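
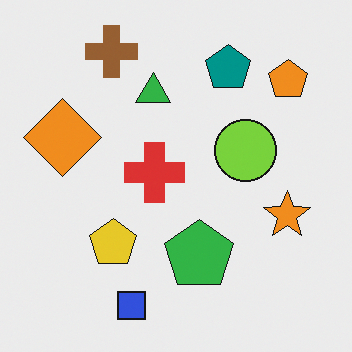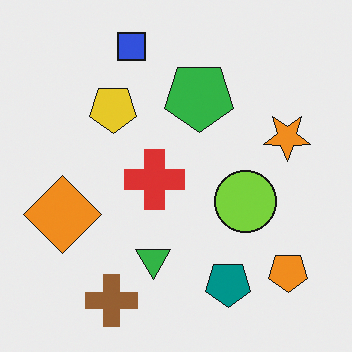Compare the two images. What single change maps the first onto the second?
The transformation is: flipped vertically (top ↔ bottom).

The blue square is in the bottom of the first image and the top of the second — shapes on opposite sides of the horizontal midline have swapped in a mirror flip.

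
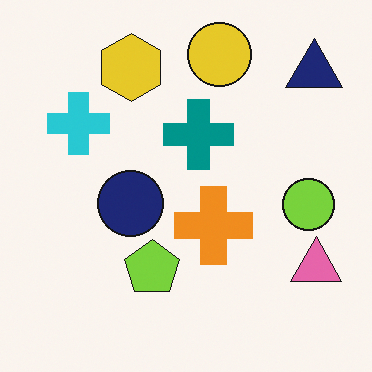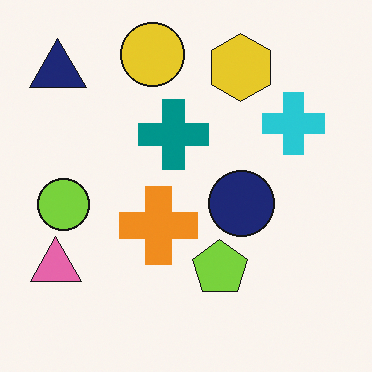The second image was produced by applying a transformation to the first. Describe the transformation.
Flipped horizontally (left ↔ right).

The pink triangle is in the bottom-right of the first image and the bottom-left of the second — shapes on opposite sides of the vertical midline have swapped in a mirror flip.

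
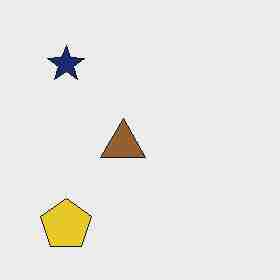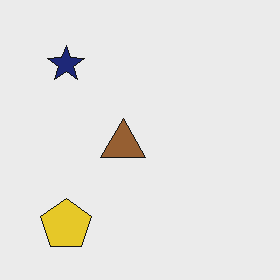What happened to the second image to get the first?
The image was heavily JPEG-compressed with obvious blocking artifacts.

Blocky 8×8 compression artifacts appear around shape edges and the flat background shows ringing — characteristic JPEG degradation.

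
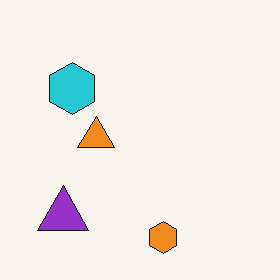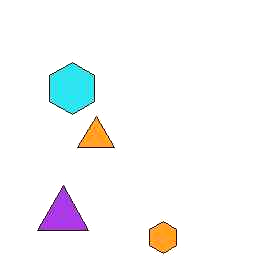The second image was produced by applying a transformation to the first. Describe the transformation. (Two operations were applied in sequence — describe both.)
The second image is the first given moderate JPEG compression, then slightly brightened.

Blocky 8×8 compression artifacts appear around shape edges and the flat background shows ringing — characteristic JPEG degradation. Every pixel — background and shapes alike — is uniformly brightened.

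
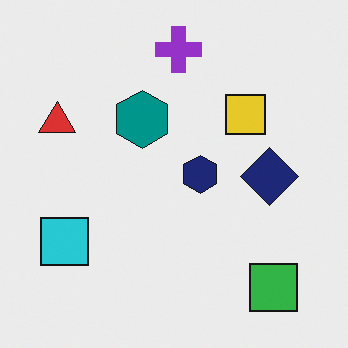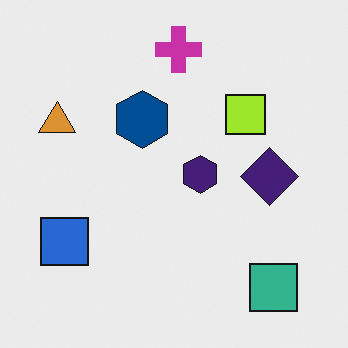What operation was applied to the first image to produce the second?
The second image is the first hue-shifted slightly.

Every shape's color has rotated by the same amount around the hue wheel — a uniform hue shift.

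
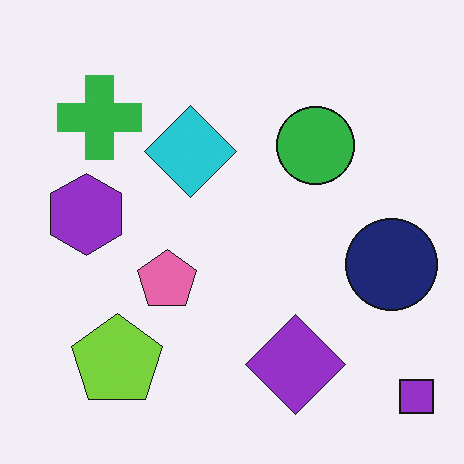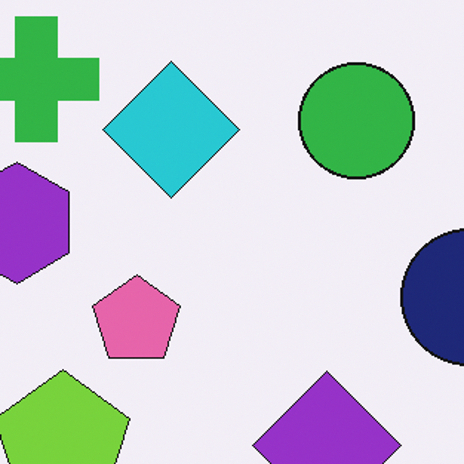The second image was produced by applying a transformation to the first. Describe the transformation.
The transformation is: cropped slightly and scaled back up.

The visible shapes are larger and the field of view is narrower; shapes near the original edges may be partly or wholly outside the frame — a crop-and-rescale.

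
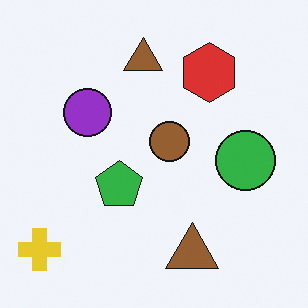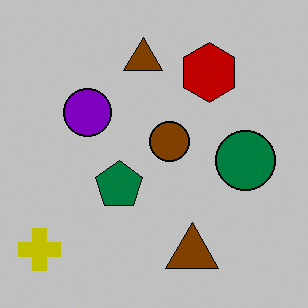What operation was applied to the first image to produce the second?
The transformation is: heavily posterized to just a handful of flat colors.

Each flat color has snapped to a coarser quantized level — most visibly, the near-white background has dropped to a flat grey.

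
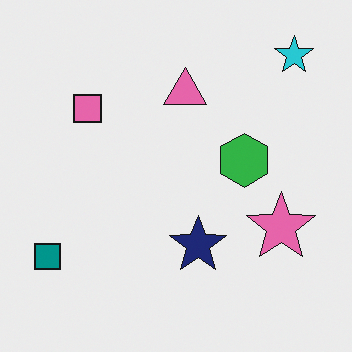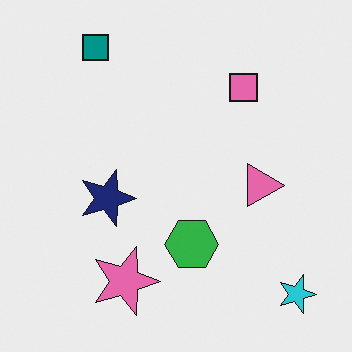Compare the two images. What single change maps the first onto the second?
The second image is the first rotated 90° clockwise.

The cyan star sits in the top-right of the first image and the bottom-right of the second — consistent with a whole-image 90° clockwise rotation.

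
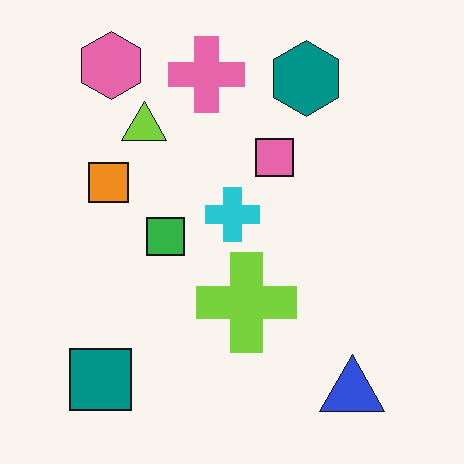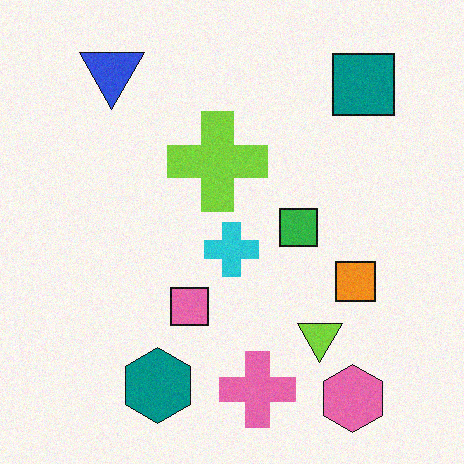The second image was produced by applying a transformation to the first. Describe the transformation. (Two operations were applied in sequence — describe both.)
It was rotated 180°, then degraded with light additive noise.

The pink hexagon sits in the top-left of the first image and the bottom-right of the second — consistent with a whole-image 180° rotation. Random speckle covers the whole image, including the flat background.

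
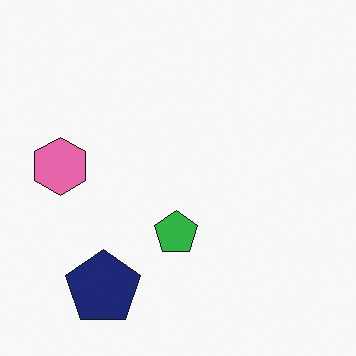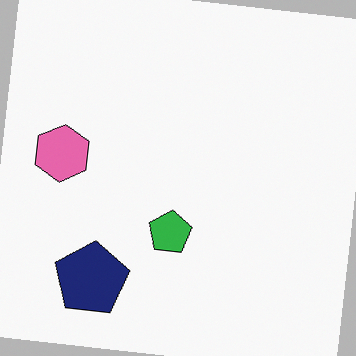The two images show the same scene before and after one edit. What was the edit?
It was rotated clockwise by a small amount.

Every shape is tilted by the same angle and the image corners show triangular fill wedges — a whole-image rotation by a non-right angle.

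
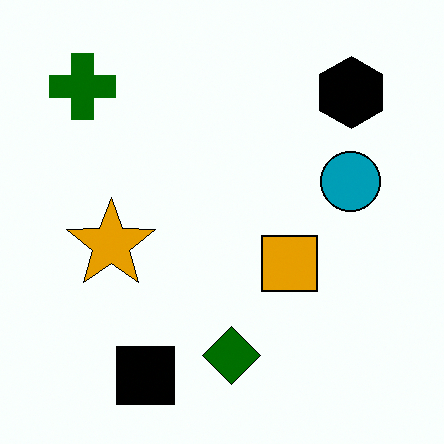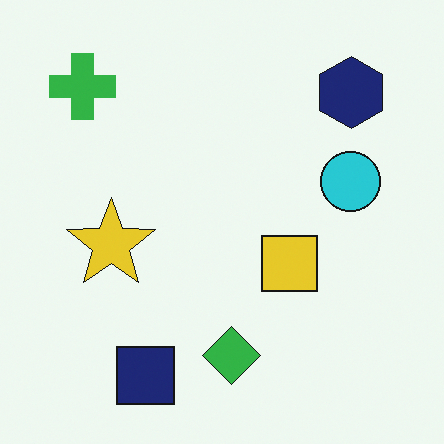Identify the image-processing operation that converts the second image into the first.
It was given much higher contrast.

Tones are pushed away from mid-grey across the whole image — a global contrast change.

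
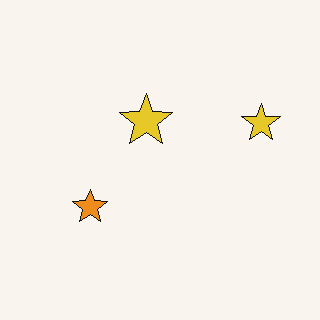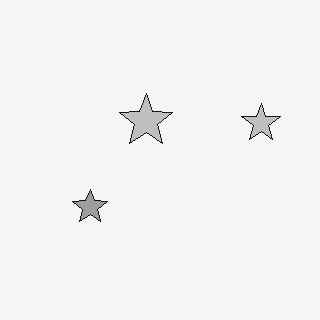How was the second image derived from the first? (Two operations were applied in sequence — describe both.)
Converted to grayscale, then JPEG-compressed with visible artifacts.

All color is removed — every shape is now a shade of grey. Blocky 8×8 compression artifacts appear around shape edges and the flat background shows ringing — characteristic JPEG degradation.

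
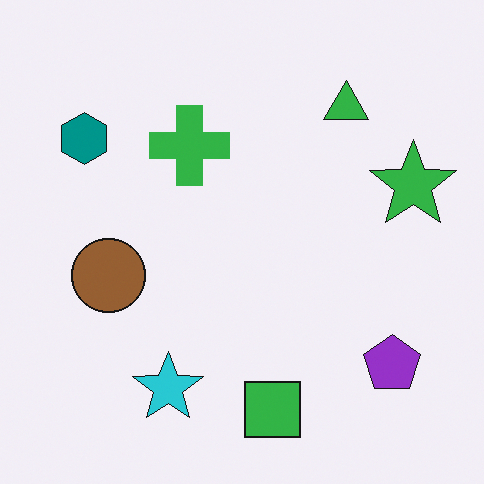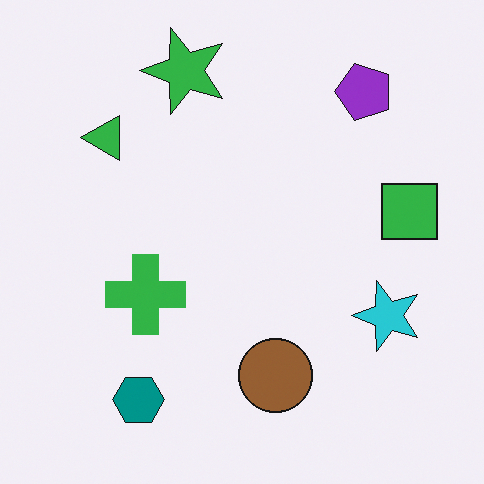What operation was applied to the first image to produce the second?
It was rotated 90° counter-clockwise.

The purple pentagon sits in the bottom-right of the first image and the top-right of the second — consistent with a whole-image 90° counter-clockwise rotation.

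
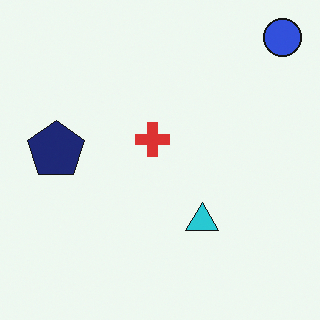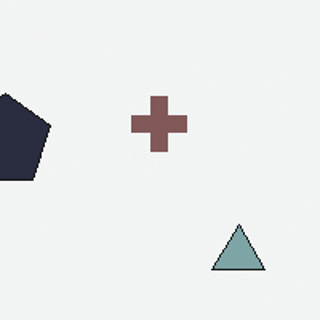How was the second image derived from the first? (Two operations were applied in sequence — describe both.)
This is the original image cropped slightly and scaled back up, then heavily desaturated.

The visible shapes are larger and the field of view is narrower; shapes near the original edges may be partly or wholly outside the frame — a crop-and-rescale. All colors are more muted and greyish — a global saturation change.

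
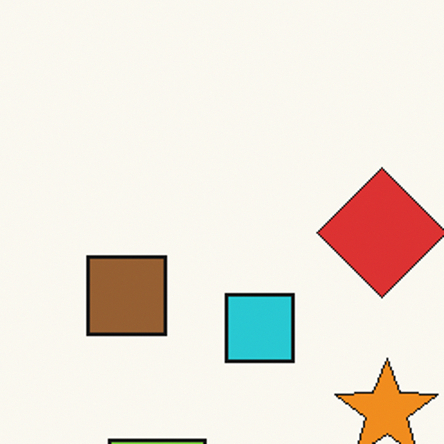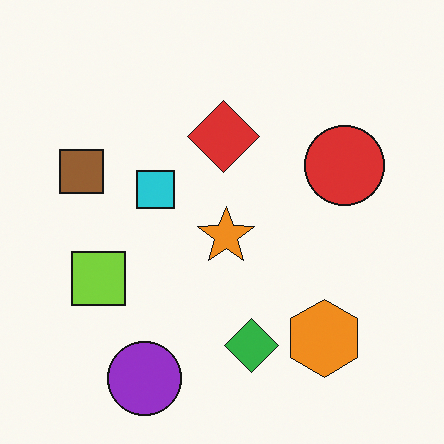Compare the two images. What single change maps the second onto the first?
The transformation is: cropped tightly and scaled back up.

The visible shapes are larger and the field of view is narrower; shapes near the original edges may be partly or wholly outside the frame — a crop-and-rescale.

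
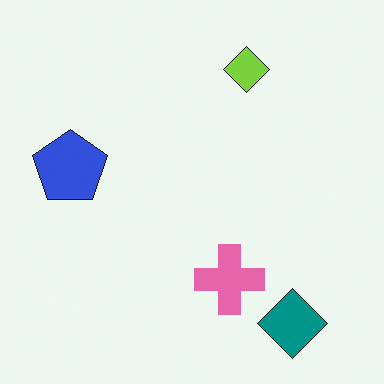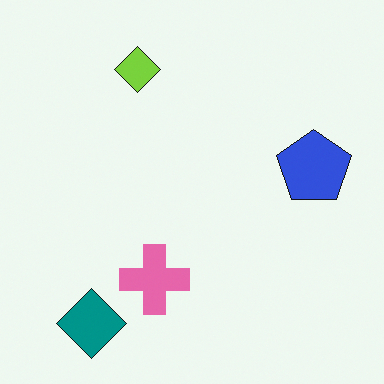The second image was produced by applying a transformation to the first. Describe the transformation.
This is the original image flipped horizontally (left ↔ right).

The blue pentagon is in the left of the first image and the right of the second — shapes on opposite sides of the vertical midline have swapped in a mirror flip.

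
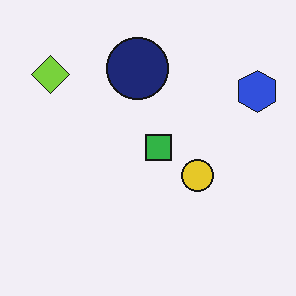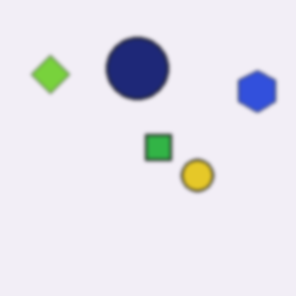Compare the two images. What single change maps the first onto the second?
The transformation is: given a subtle gaussian blur.

Shape edges and outlines are uniformly softened across the whole image.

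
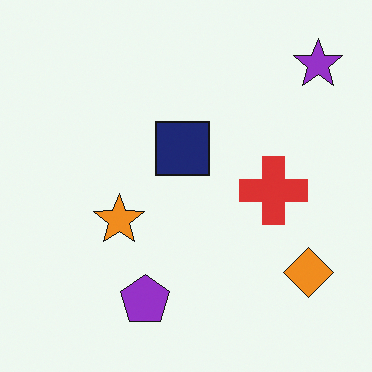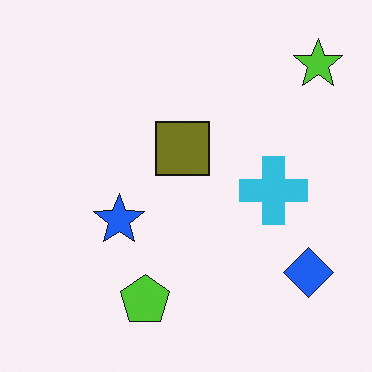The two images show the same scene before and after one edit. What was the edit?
Hue-shifted by a large amount.

Every shape's color has rotated by the same amount around the hue wheel — a uniform hue shift.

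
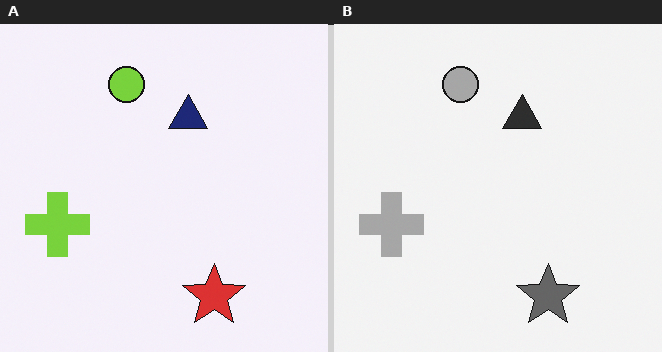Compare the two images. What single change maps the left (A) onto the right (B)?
It was converted to grayscale.

All color is removed — every shape is now a shade of grey.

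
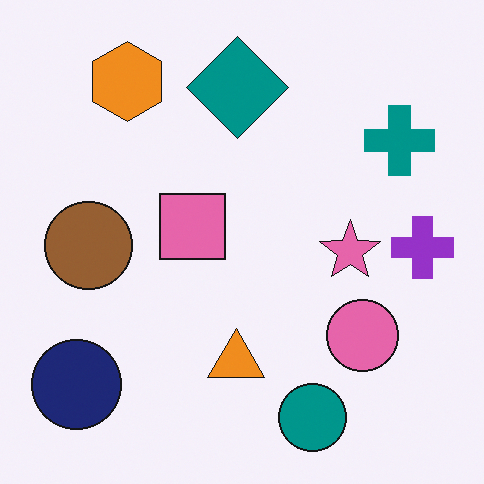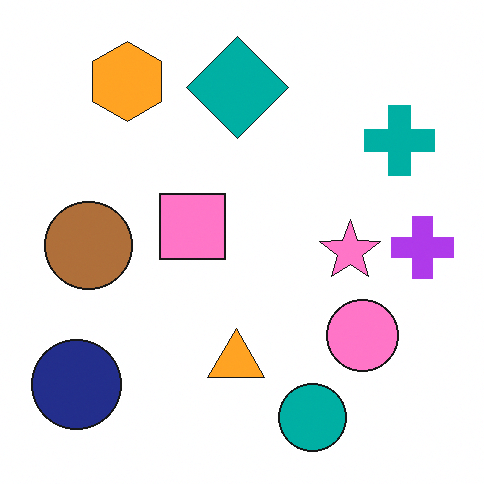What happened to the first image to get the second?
The image was slightly brightened.

Every pixel — background and shapes alike — is uniformly brightened.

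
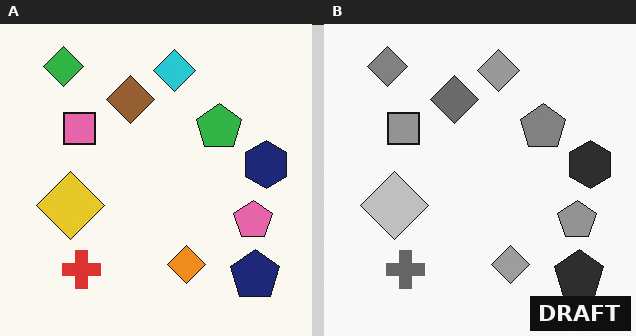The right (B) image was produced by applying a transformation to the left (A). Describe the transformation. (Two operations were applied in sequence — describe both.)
Converted to grayscale, then watermarked with the text "DRAFT" in the lower-right corner.

All color is removed — every shape is now a shade of grey. A dark label reading "DRAFT" appears in the lower-right corner.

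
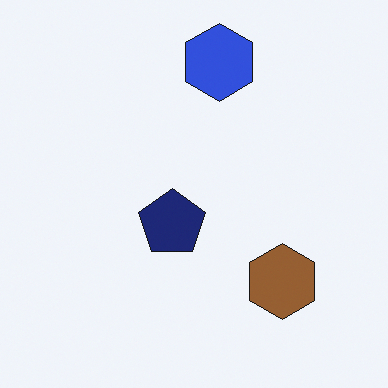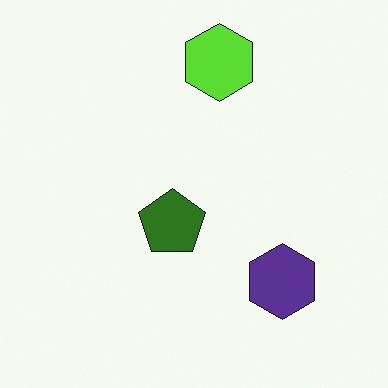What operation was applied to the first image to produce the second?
The transformation is: hue-shifted through roughly half the color wheel.

Every shape's color has rotated by the same amount around the hue wheel — a uniform hue shift.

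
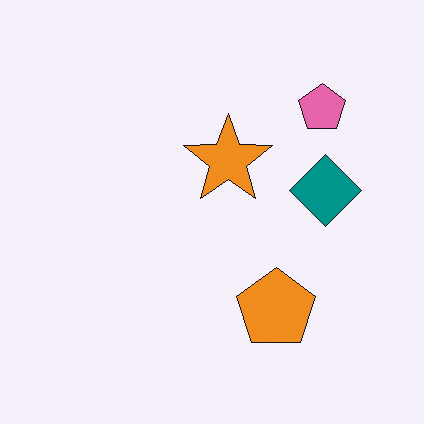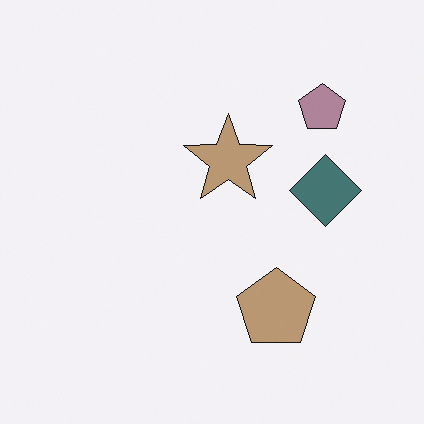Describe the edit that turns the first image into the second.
Made much more muted (saturation change).

All colors are more muted and greyish — a global saturation change.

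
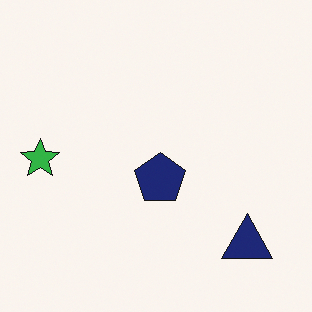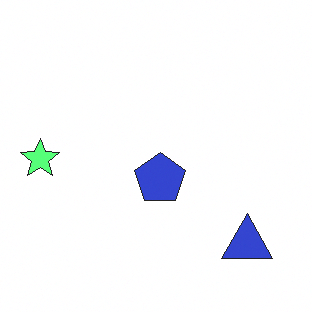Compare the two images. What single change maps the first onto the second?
The second image is the first substantially brightened.

Every pixel — background and shapes alike — is uniformly brightened.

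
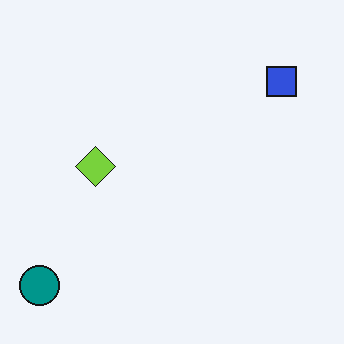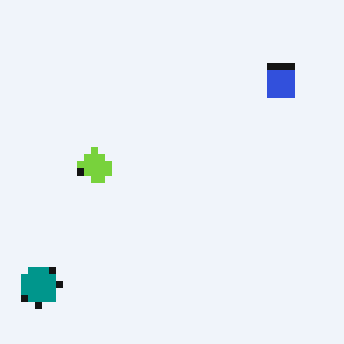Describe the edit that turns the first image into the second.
It was moderately pixelated.

Shapes are reduced to large square blocks; fine edges and outlines are lost — a downscale-then-upscale (mosaic) effect.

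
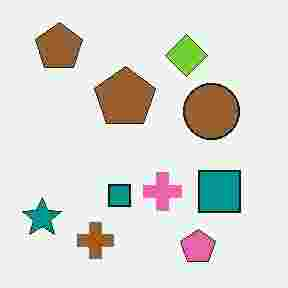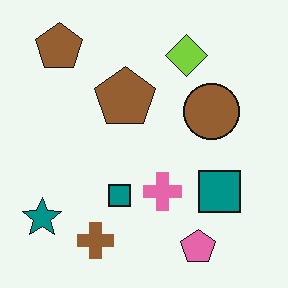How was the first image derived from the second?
The image was degraded with heavy JPEG compression.

Blocky 8×8 compression artifacts appear around shape edges and the flat background shows ringing — characteristic JPEG degradation.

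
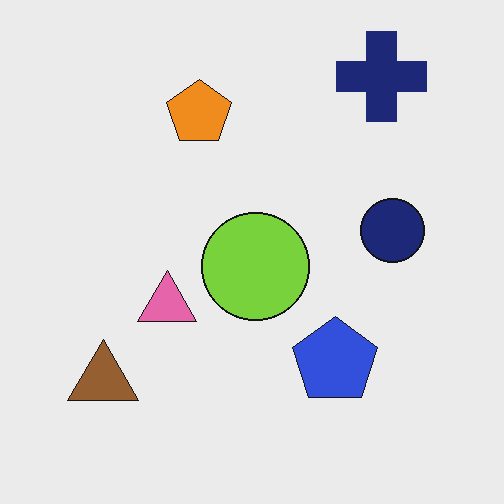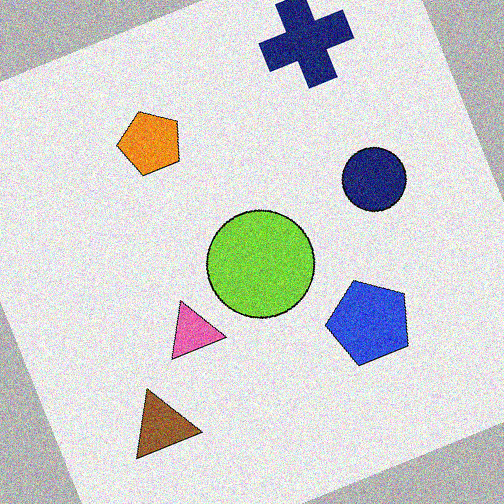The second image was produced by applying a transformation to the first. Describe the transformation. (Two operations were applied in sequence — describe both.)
The image was rotated counter-clockwise by a clearly visible amount, then degraded with visible gaussian noise.

Every shape is tilted by the same angle and the image corners show triangular fill wedges — a whole-image rotation by a non-right angle. Random speckle covers the whole image, including the flat background.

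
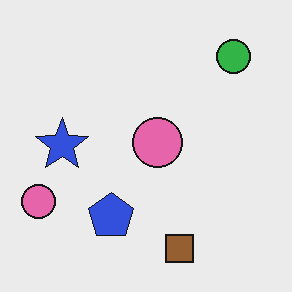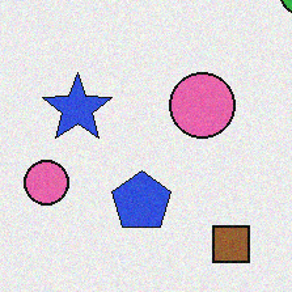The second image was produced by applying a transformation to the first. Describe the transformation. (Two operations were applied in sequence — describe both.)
This is the original image degraded with a light layer of grain, then cropped to a modestly smaller region and rescaled.

Random speckle covers the whole image, including the flat background. The visible shapes are larger and the field of view is narrower; shapes near the original edges may be partly or wholly outside the frame — a crop-and-rescale.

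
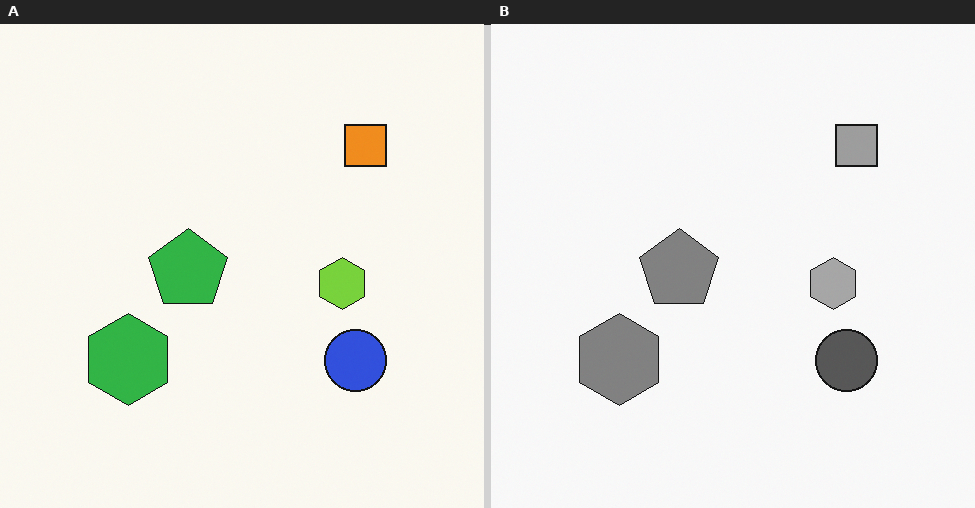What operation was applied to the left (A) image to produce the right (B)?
This is the original image converted to grayscale.

All color is removed — every shape is now a shade of grey.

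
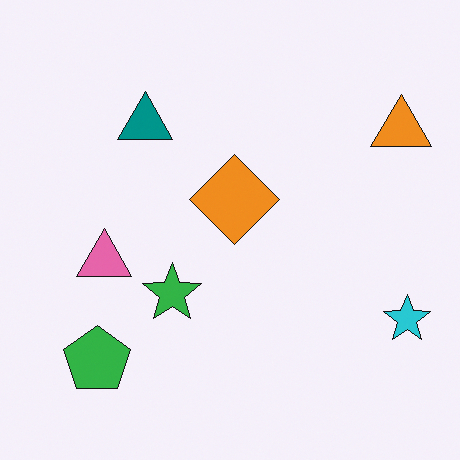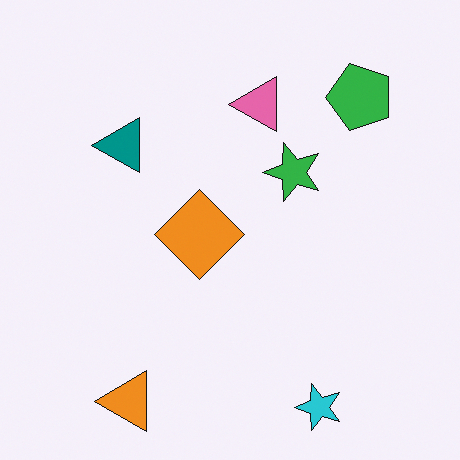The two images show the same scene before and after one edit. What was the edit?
It was transposed (reflected across the top-left ↔ bottom-right diagonal).

Shapes have swapped their row and column positions — what was in the top-right is now in the bottom-left — a diagonal reflection.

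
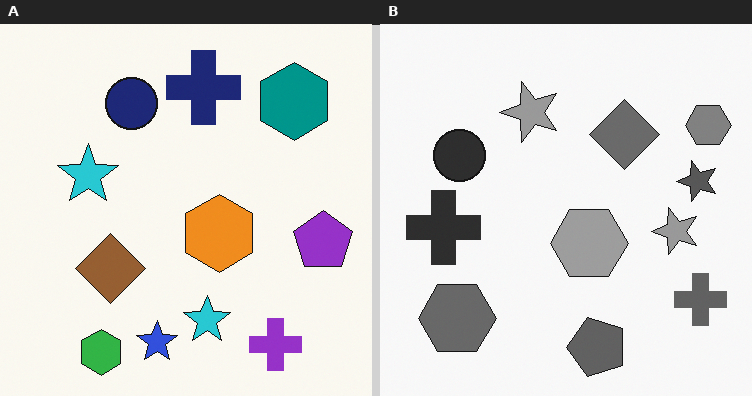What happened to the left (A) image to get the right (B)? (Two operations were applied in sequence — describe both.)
Transposed (reflected across the top-left ↔ bottom-right diagonal), then converted to grayscale.

Shapes have swapped their row and column positions — what was in the top-right is now in the bottom-left — a diagonal reflection. All color is removed — every shape is now a shade of grey.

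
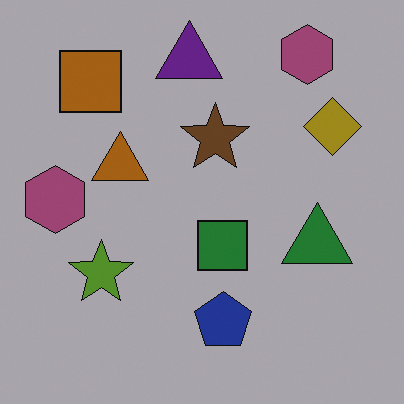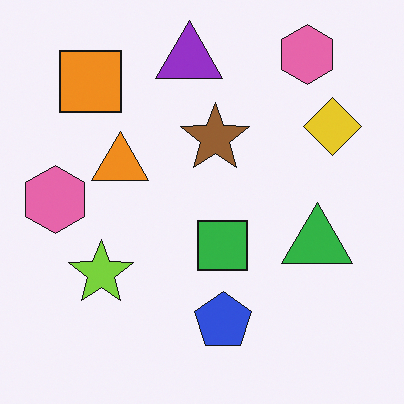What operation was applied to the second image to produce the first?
Substantially darkened.

Every pixel — background and shapes alike — is uniformly darkened.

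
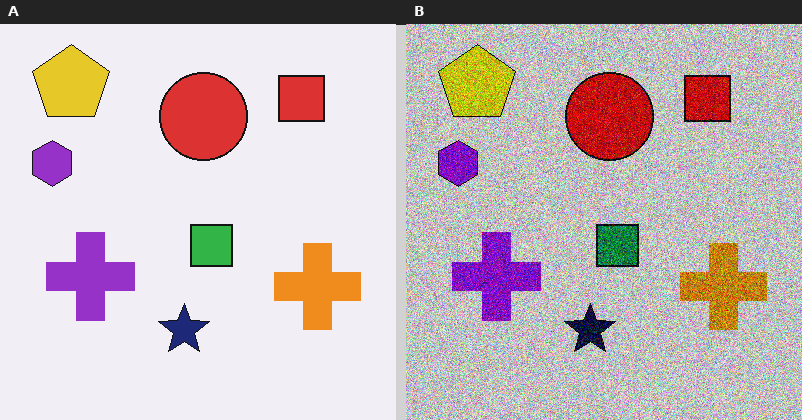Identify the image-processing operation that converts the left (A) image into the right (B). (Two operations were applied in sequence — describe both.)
The image was aggressively posterized, then degraded with strong gaussian noise.

Each flat color has snapped to a coarser quantized level — most visibly, the near-white background has dropped to a flat grey. Random speckle covers the whole image, including the flat background.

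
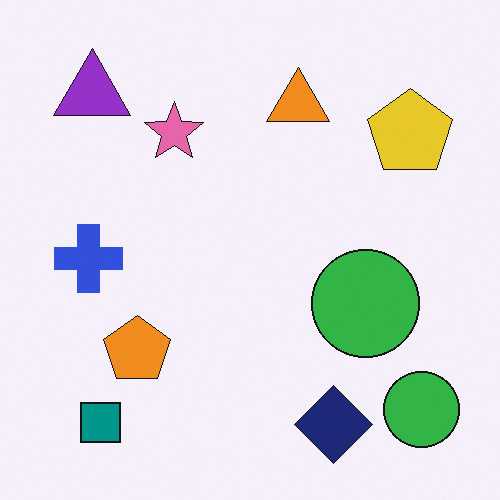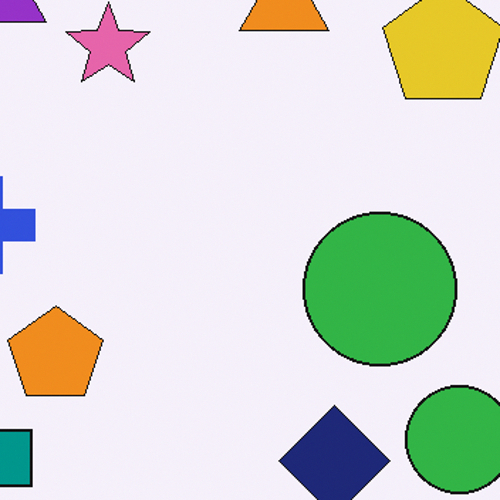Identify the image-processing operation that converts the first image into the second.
The transformation is: cropped to a modestly smaller region and rescaled.

The visible shapes are larger and the field of view is narrower; shapes near the original edges may be partly or wholly outside the frame — a crop-and-rescale.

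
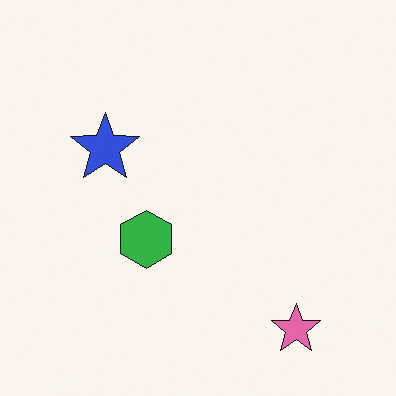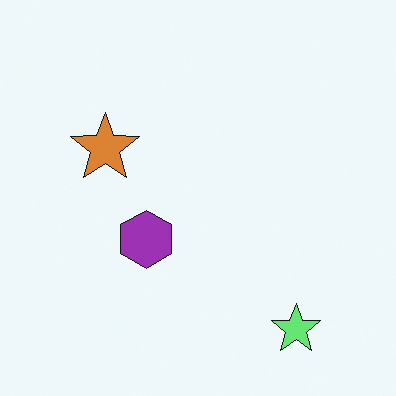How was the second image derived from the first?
The second image is the first hue-shifted through roughly half the color wheel.

Every shape's color has rotated by the same amount around the hue wheel — a uniform hue shift.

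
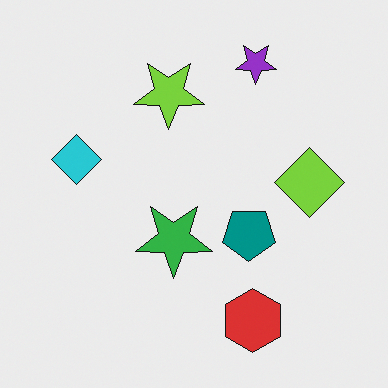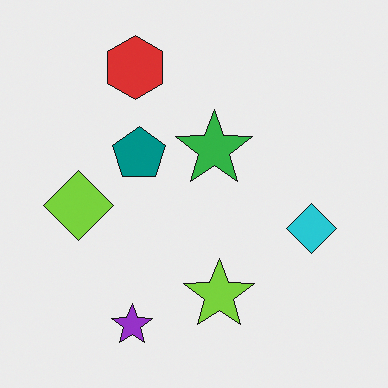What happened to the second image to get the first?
This is the original image rotated 180°.

The purple star sits in the bottom of the second image and the top of the first — consistent with a whole-image 180° rotation.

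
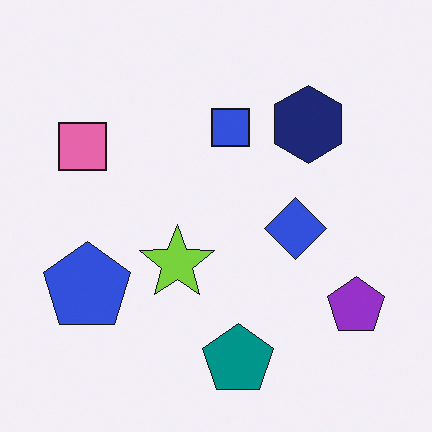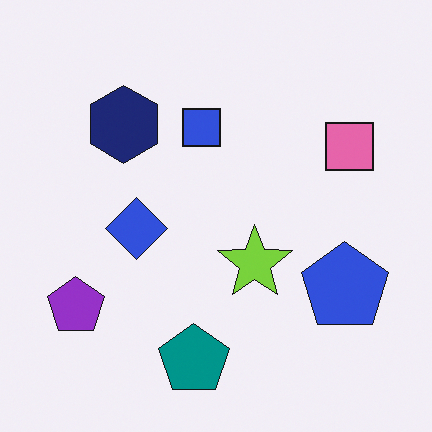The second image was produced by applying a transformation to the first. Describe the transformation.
The image was flipped horizontally (left ↔ right).

The purple pentagon is in the bottom-right of the first image and the bottom-left of the second — shapes on opposite sides of the vertical midline have swapped in a mirror flip.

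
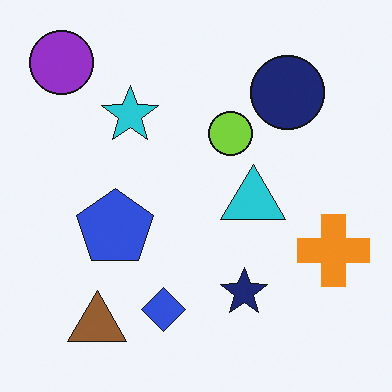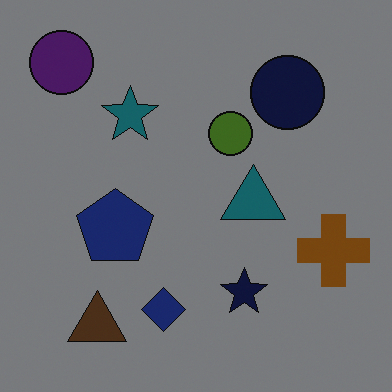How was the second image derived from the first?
This is the original image darkened a lot.

Every pixel — background and shapes alike — is uniformly darkened.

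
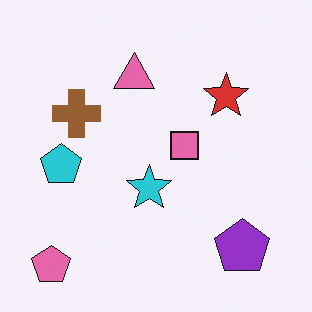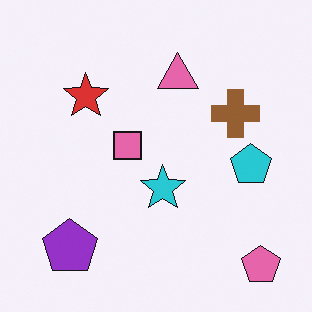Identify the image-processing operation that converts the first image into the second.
The image was flipped horizontally (left ↔ right).

The pink pentagon is in the bottom-left of the first image and the bottom-right of the second — shapes on opposite sides of the vertical midline have swapped in a mirror flip.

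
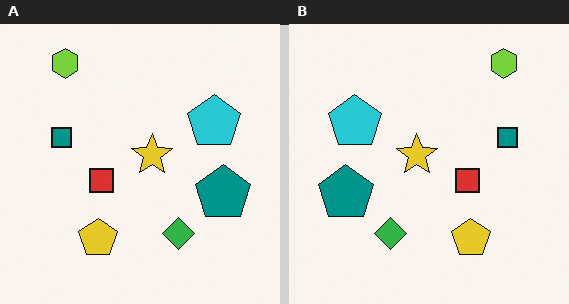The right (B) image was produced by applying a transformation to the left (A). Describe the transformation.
It was flipped horizontally (left ↔ right).

The teal pentagon is in the right of the left (A) image and the left of the right (B) — shapes on opposite sides of the vertical midline have swapped in a mirror flip.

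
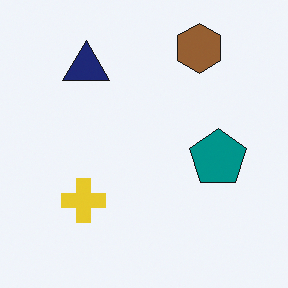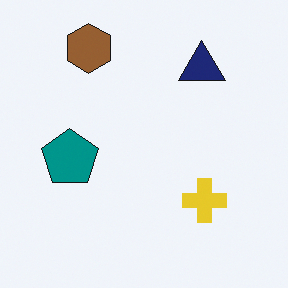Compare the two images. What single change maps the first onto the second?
The image was flipped horizontally (left ↔ right).

The teal pentagon is in the right of the first image and the left of the second — shapes on opposite sides of the vertical midline have swapped in a mirror flip.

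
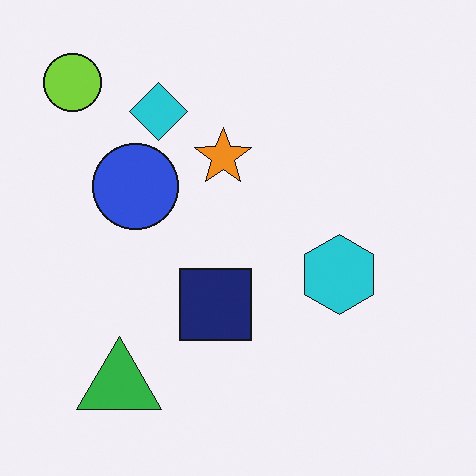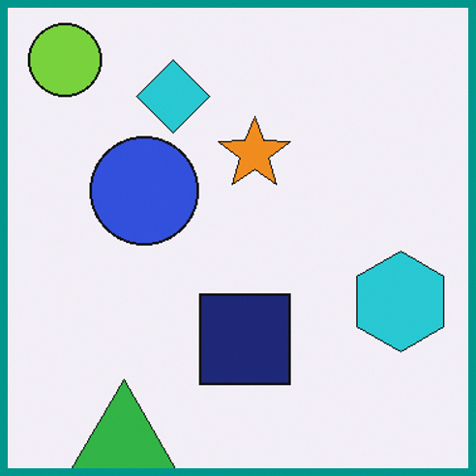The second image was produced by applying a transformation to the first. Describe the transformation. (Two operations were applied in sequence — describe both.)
It was cropped slightly and scaled back up, then framed with a teal border.

The visible shapes are larger and the field of view is narrower; shapes near the original edges may be partly or wholly outside the frame — a crop-and-rescale. A solid teal frame runs around the edge of the second image, with the content slightly shrunk inside it.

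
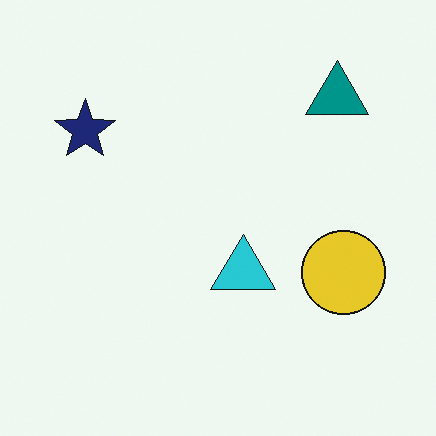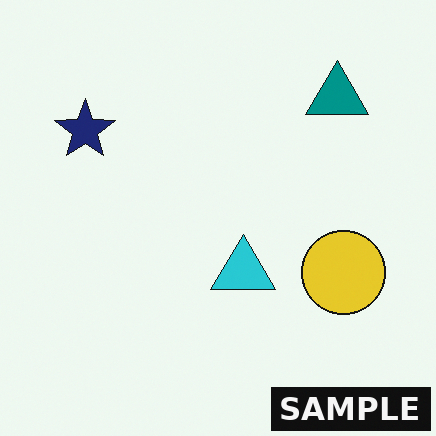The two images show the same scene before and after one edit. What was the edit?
This is the original image watermarked with the text "SAMPLE" in the lower-right corner.

A dark label reading "SAMPLE" appears in the lower-right corner.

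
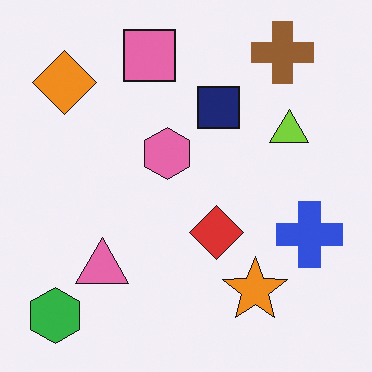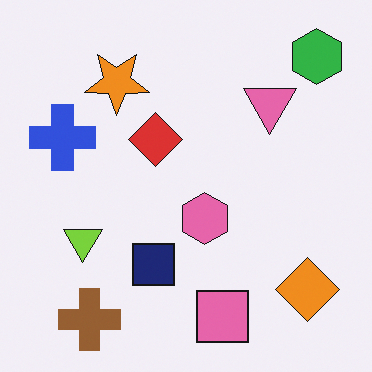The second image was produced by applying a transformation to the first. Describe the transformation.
Rotated 180°.

The green hexagon sits in the bottom-left of the first image and the top-right of the second — consistent with a whole-image 180° rotation.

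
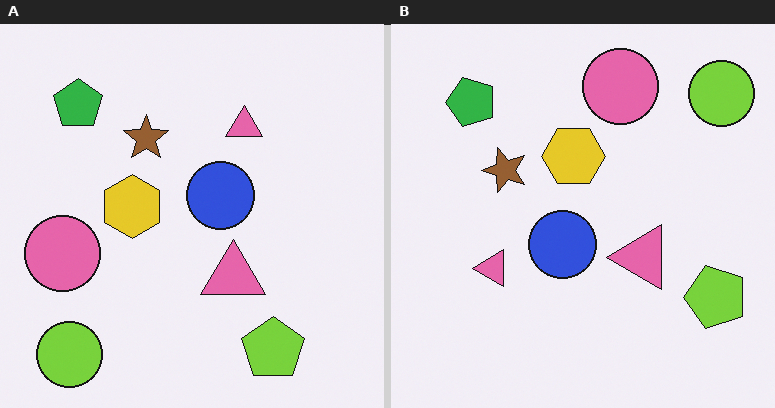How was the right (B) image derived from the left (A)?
It was transposed (reflected across the top-left ↔ bottom-right diagonal).

Shapes have swapped their row and column positions — what was in the top-right is now in the bottom-left — a diagonal reflection.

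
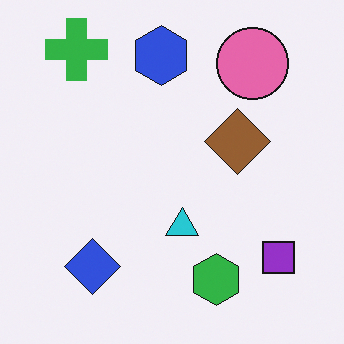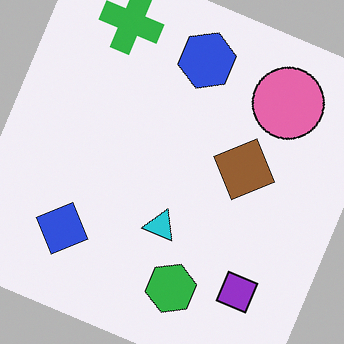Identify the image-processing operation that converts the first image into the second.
The transformation is: rotated clockwise by a moderate amount.

Every shape is tilted by the same angle and the image corners show triangular fill wedges — a whole-image rotation by a non-right angle.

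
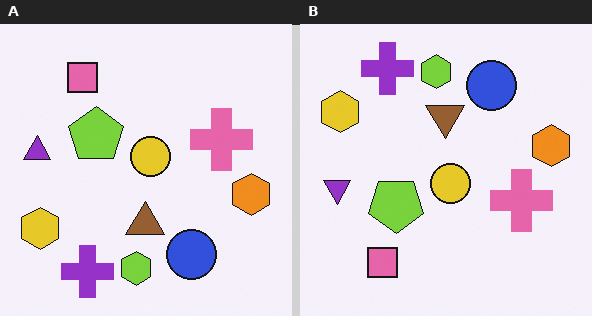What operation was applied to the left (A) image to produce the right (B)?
This is the original image flipped vertically (top ↔ bottom).

The purple cross is in the bottom-left of the left (A) image and the top-left of the right (B) — shapes on opposite sides of the horizontal midline have swapped in a mirror flip.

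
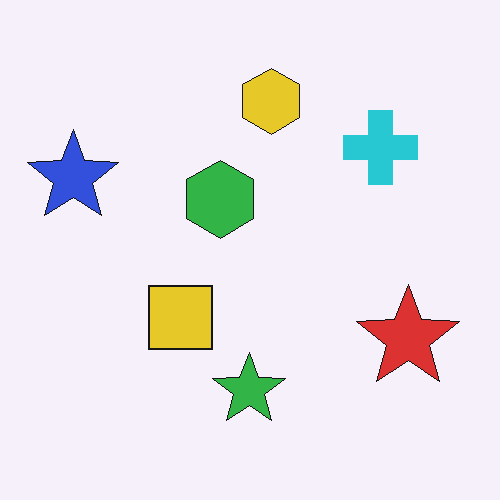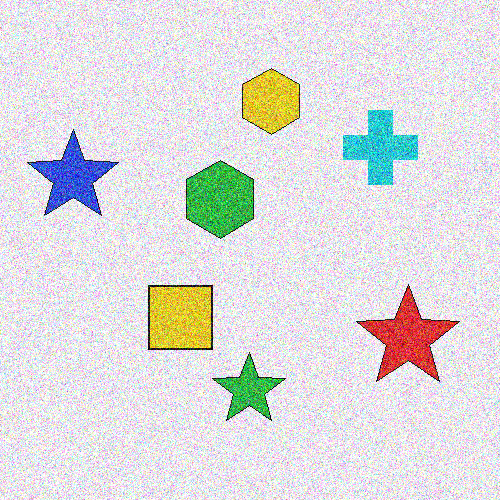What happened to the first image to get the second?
The second image is the first degraded with heavy additive noise.

Random speckle covers the whole image, including the flat background.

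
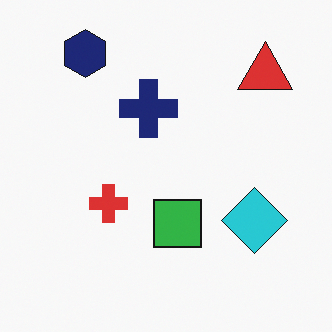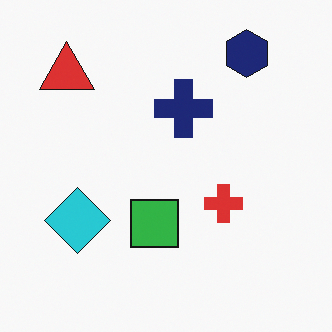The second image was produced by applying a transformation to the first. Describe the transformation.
It was flipped horizontally (left ↔ right).

The red triangle is in the top-right of the first image and the top-left of the second — shapes on opposite sides of the vertical midline have swapped in a mirror flip.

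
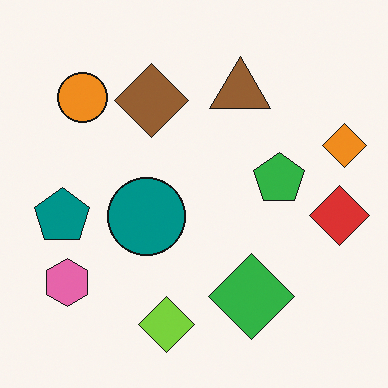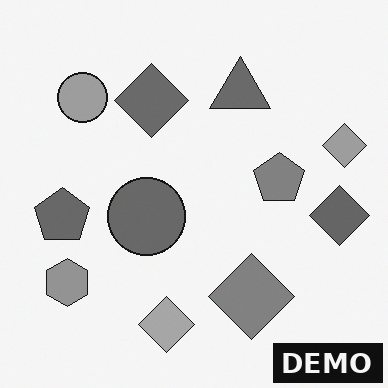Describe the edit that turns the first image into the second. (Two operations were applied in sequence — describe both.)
This is the original image converted to grayscale, then watermarked with the text "DEMO" in the lower-right corner.

All color is removed — every shape is now a shade of grey. A dark label reading "DEMO" appears in the lower-right corner.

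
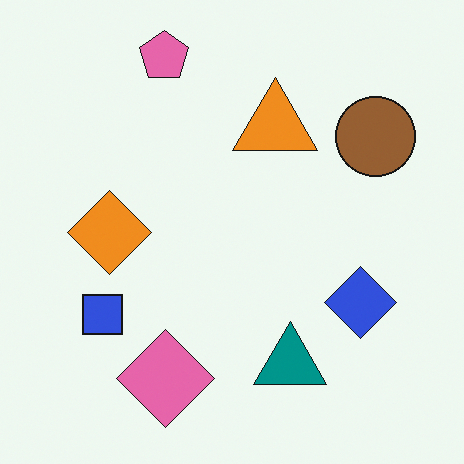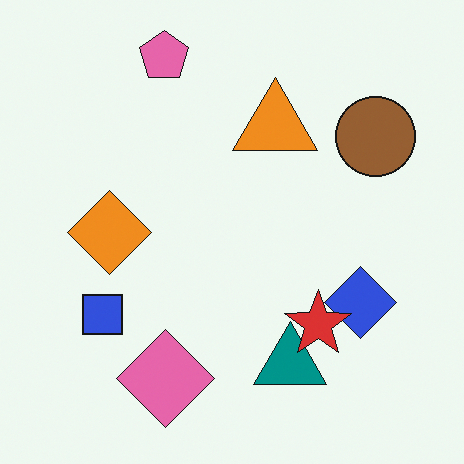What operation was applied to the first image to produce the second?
The image was overlaid with an additional red star.

A red star appears in the second image that is absent from the first.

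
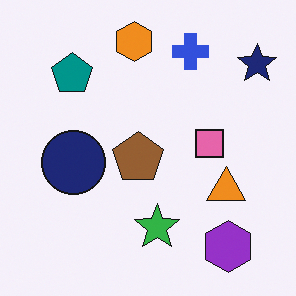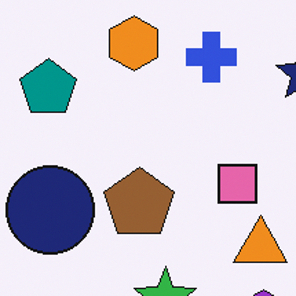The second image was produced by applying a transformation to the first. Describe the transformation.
It was cropped slightly and scaled back up.

The visible shapes are larger and the field of view is narrower; shapes near the original edges may be partly or wholly outside the frame — a crop-and-rescale.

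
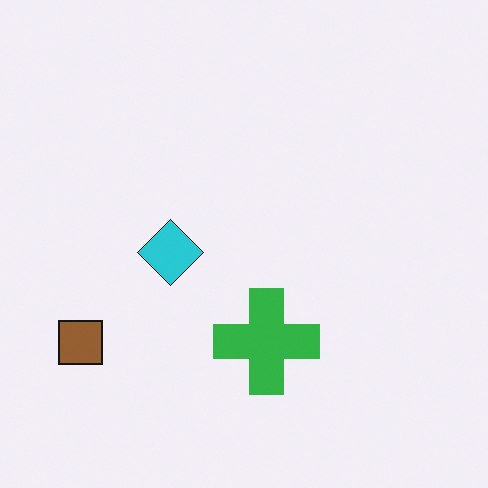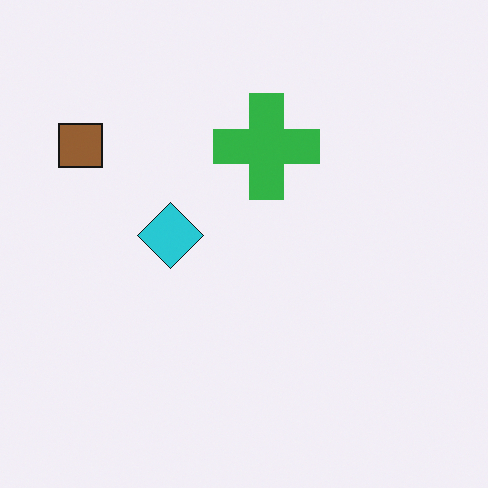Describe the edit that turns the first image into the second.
The transformation is: flipped vertically (top ↔ bottom).

The brown square is in the bottom-left of the first image and the top-left of the second — shapes on opposite sides of the horizontal midline have swapped in a mirror flip.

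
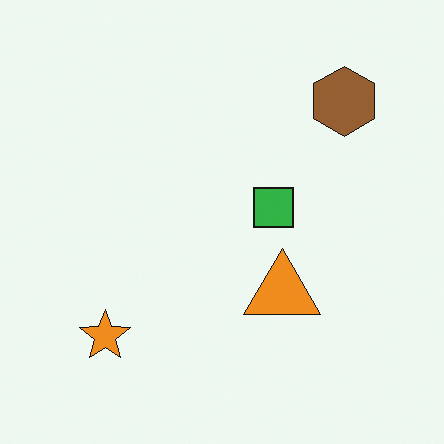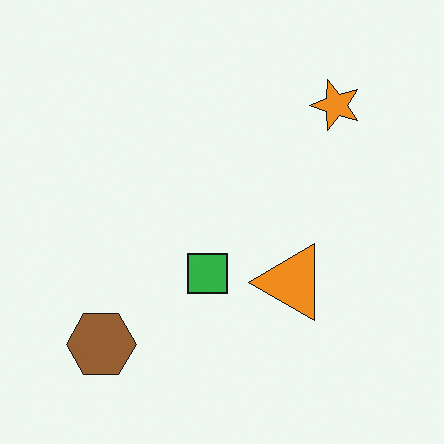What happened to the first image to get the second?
The second image is the first transposed (reflected across the top-left ↔ bottom-right diagonal).

Shapes have swapped their row and column positions — what was in the top-right is now in the bottom-left — a diagonal reflection.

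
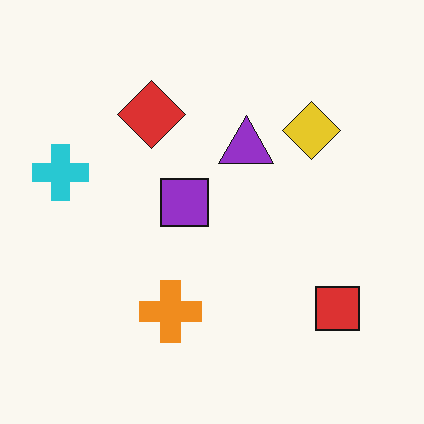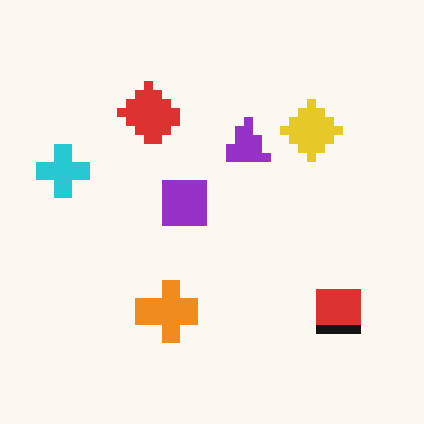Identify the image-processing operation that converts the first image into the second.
It was heavily pixelated into large blocks.

Shapes are reduced to large square blocks; fine edges and outlines are lost — a downscale-then-upscale (mosaic) effect.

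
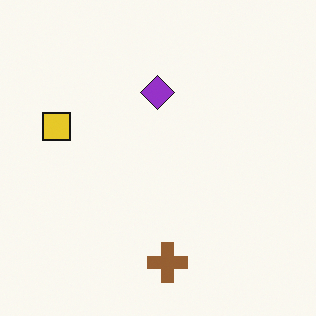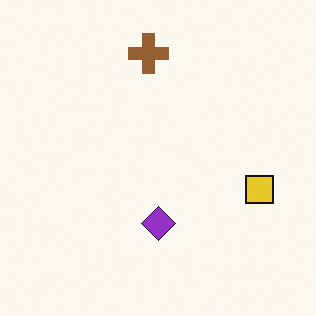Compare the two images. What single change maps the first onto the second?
This is the original image rotated 180°.

The yellow square sits in the left of the first image and the right of the second — consistent with a whole-image 180° rotation.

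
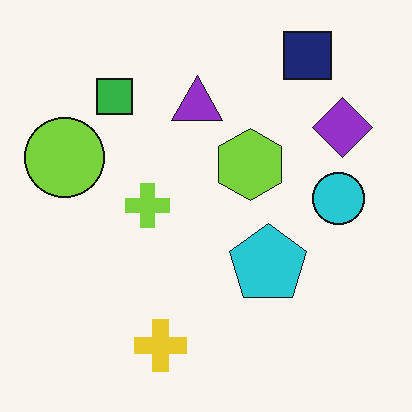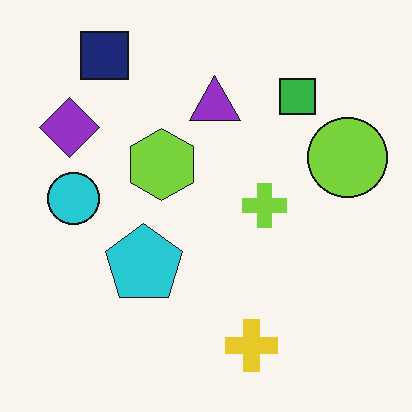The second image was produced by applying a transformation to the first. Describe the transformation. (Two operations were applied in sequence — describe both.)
Flipped horizontally (left ↔ right), then given moderate JPEG compression.

The lime circle is in the left of the first image and the right of the second — shapes on opposite sides of the vertical midline have swapped in a mirror flip. Blocky 8×8 compression artifacts appear around shape edges and the flat background shows ringing — characteristic JPEG degradation.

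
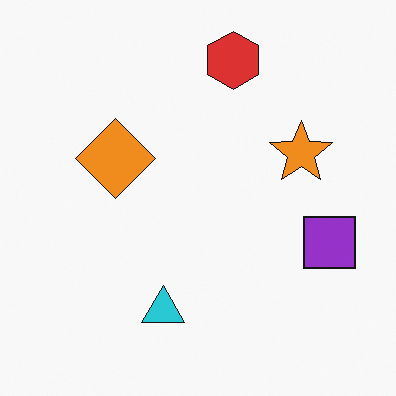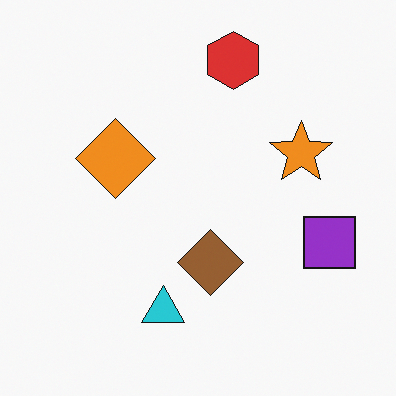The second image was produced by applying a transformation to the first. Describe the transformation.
The image was overlaid with an additional brown diamond.

A brown diamond appears in the second image that is absent from the first.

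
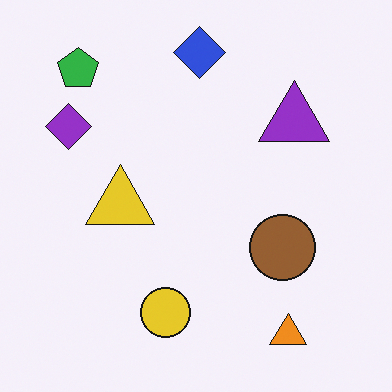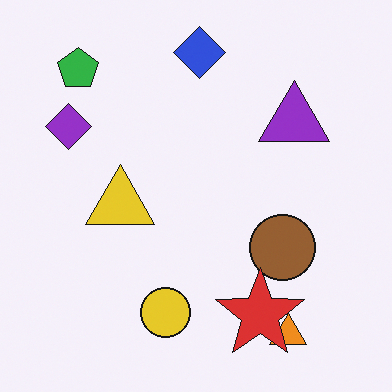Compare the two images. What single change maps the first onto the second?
The transformation is: overlaid with an additional red star.

A red star appears in the second image that is absent from the first.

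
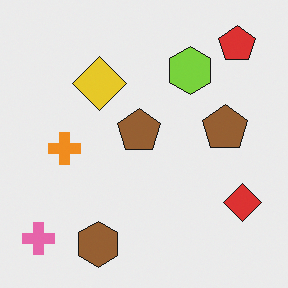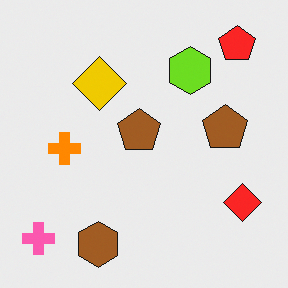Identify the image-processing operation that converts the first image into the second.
The image was slightly oversaturated.

All colors are more vivid — a global saturation change.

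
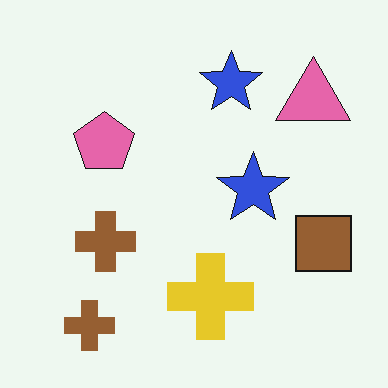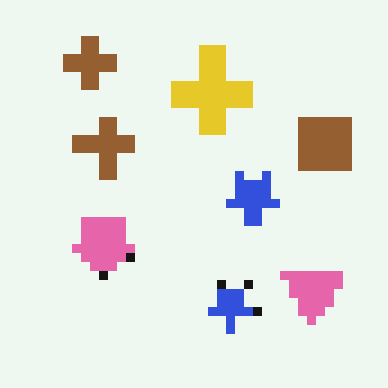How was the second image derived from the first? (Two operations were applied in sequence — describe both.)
The second image is the first flipped vertically (top ↔ bottom), then coarsely pixelated.

The yellow cross is in the bottom of the first image and the top of the second — shapes on opposite sides of the horizontal midline have swapped in a mirror flip. Shapes are reduced to large square blocks; fine edges and outlines are lost — a downscale-then-upscale (mosaic) effect.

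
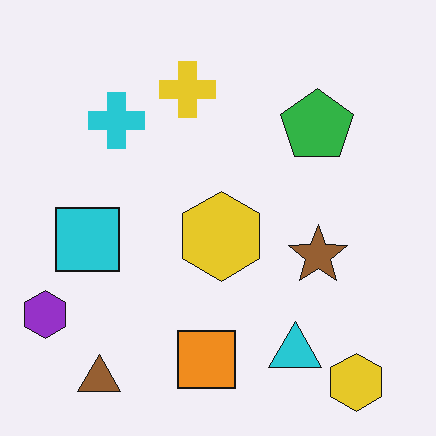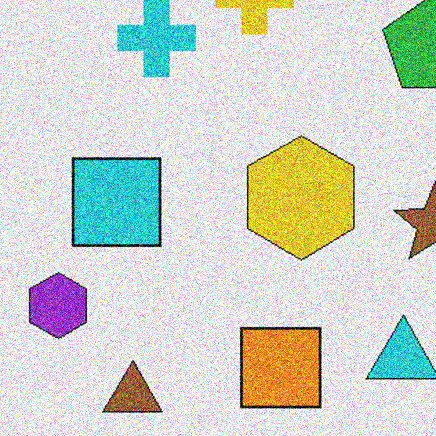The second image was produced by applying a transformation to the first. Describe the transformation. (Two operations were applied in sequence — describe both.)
The transformation is: cropped slightly and scaled back up, then degraded with heavy additive noise.

The visible shapes are larger and the field of view is narrower; shapes near the original edges may be partly or wholly outside the frame — a crop-and-rescale. Random speckle covers the whole image, including the flat background.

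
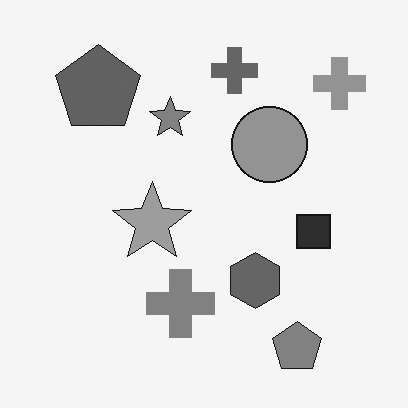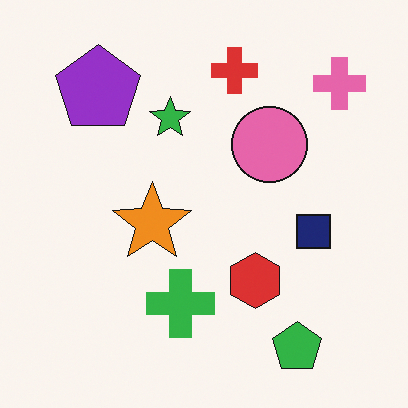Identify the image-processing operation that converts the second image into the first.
The transformation is: converted to grayscale.

All color is removed — every shape is now a shade of grey.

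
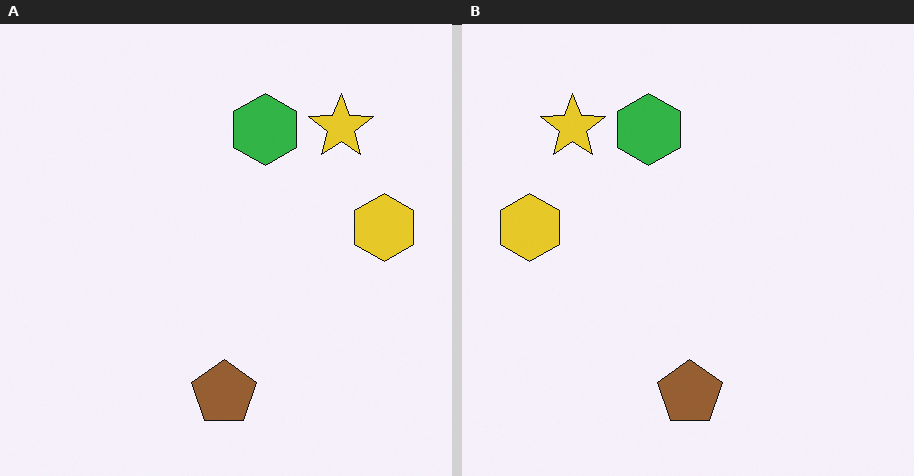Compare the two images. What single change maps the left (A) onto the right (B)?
The right (B) image is the left (A) flipped horizontally (left ↔ right).

The yellow hexagon is in the right of the left (A) image and the left of the right (B) — shapes on opposite sides of the vertical midline have swapped in a mirror flip.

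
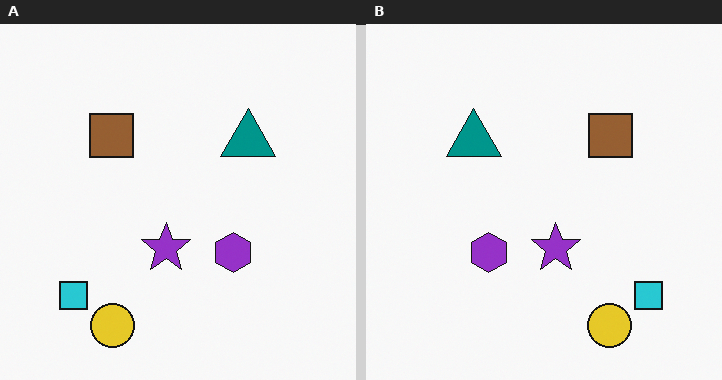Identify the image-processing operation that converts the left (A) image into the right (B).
It was flipped horizontally (left ↔ right).

The cyan square is in the bottom-left of the left (A) image and the bottom-right of the right (B) — shapes on opposite sides of the vertical midline have swapped in a mirror flip.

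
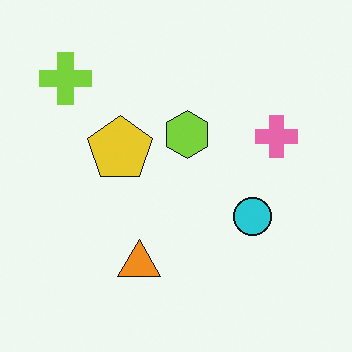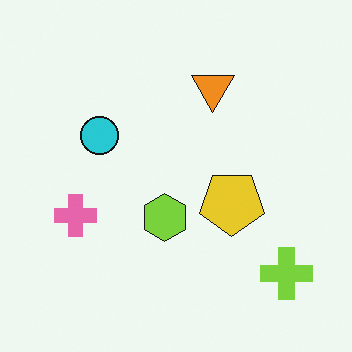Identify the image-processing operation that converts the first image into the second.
The second image is the first rotated 180°.

The lime cross sits in the top-left of the first image and the bottom-right of the second — consistent with a whole-image 180° rotation.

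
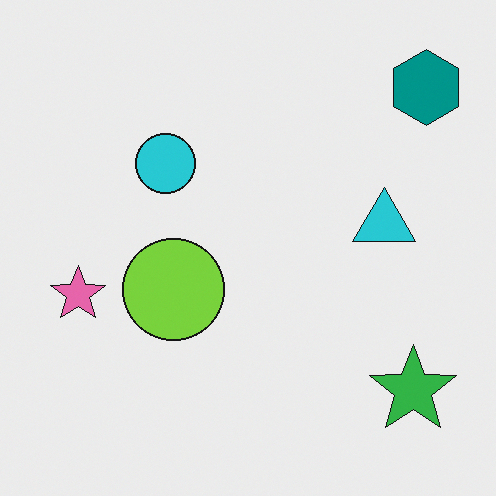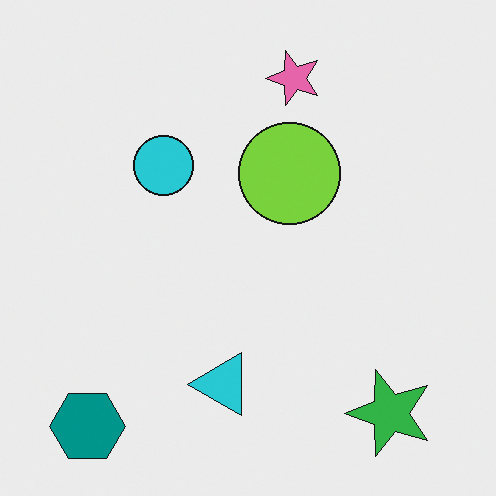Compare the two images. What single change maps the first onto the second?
It was transposed (reflected across the top-left ↔ bottom-right diagonal).

Shapes have swapped their row and column positions — what was in the top-right is now in the bottom-left — a diagonal reflection.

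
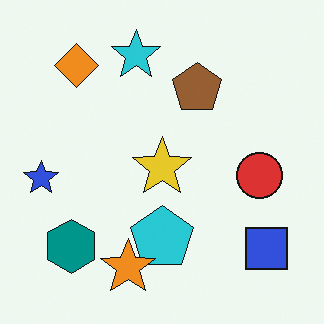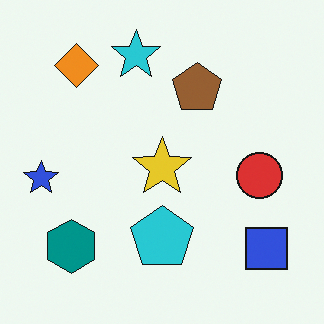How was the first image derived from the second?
It was overlaid with an additional orange star.

An orange star appears in the first image that is absent from the second.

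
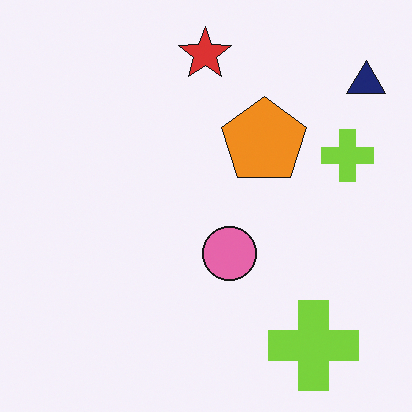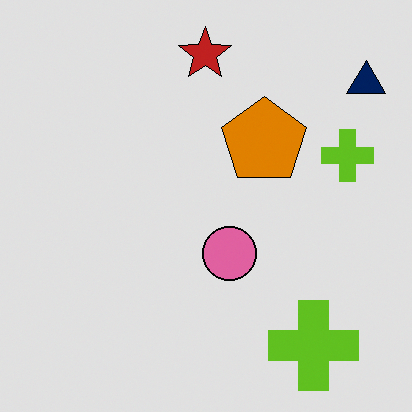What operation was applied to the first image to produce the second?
The second image is the first moderately posterized.

Each flat color has snapped to a coarser quantized level — most visibly, the near-white background has dropped to a flat grey.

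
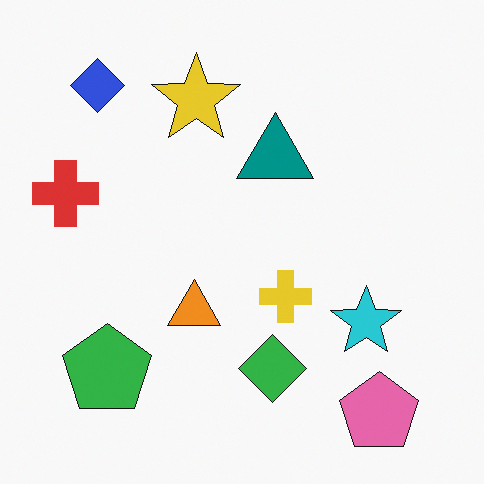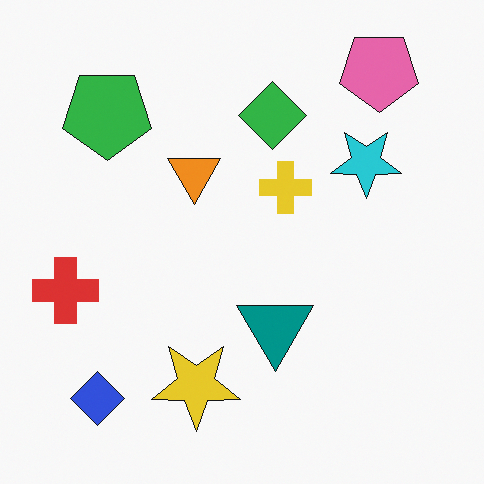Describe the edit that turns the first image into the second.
Flipped vertically (top ↔ bottom).

The pink pentagon is in the bottom-right of the first image and the top-right of the second — shapes on opposite sides of the horizontal midline have swapped in a mirror flip.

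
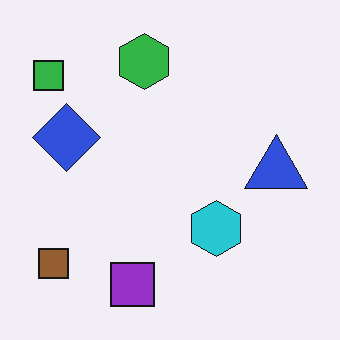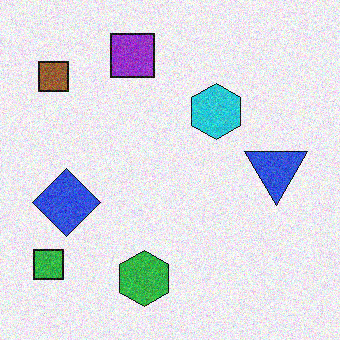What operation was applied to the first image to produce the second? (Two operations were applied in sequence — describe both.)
It was flipped vertically (top ↔ bottom), then degraded with moderate additive noise.

The purple square is in the bottom of the first image and the top of the second — shapes on opposite sides of the horizontal midline have swapped in a mirror flip. Random speckle covers the whole image, including the flat background.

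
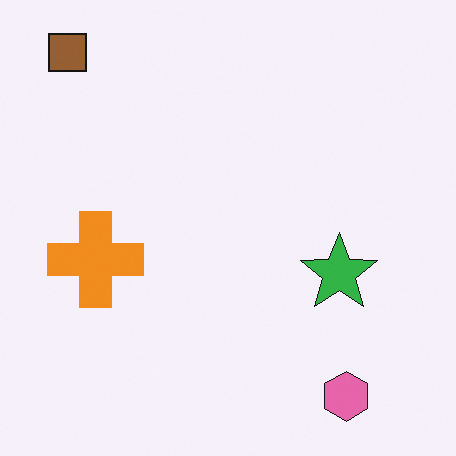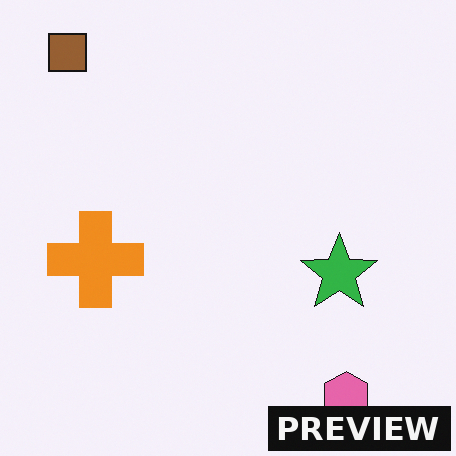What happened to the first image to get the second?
The transformation is: watermarked with the text "PREVIEW" in the lower-right corner.

A dark label reading "PREVIEW" appears in the lower-right corner.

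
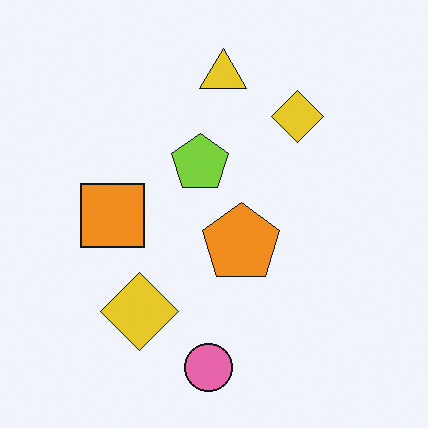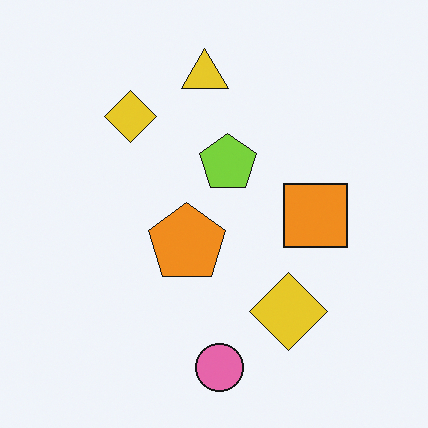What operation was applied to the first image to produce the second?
The image was flipped horizontally (left ↔ right).

The orange square is in the left of the first image and the right of the second — shapes on opposite sides of the vertical midline have swapped in a mirror flip.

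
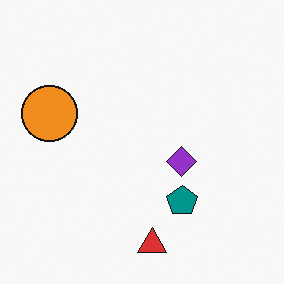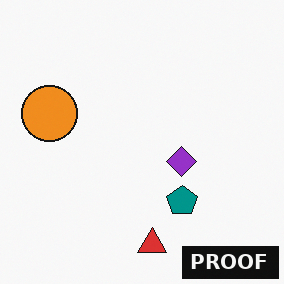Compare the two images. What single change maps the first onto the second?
Watermarked with the text "PROOF" in the lower-right corner.

A dark label reading "PROOF" appears in the lower-right corner.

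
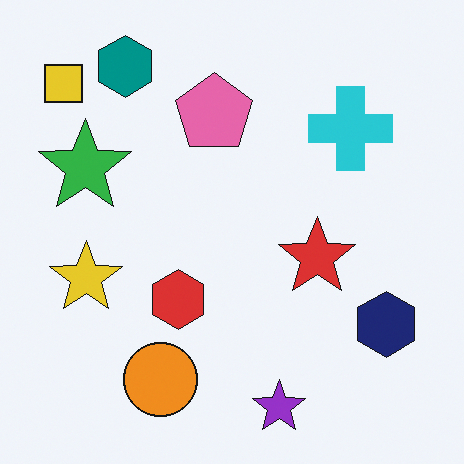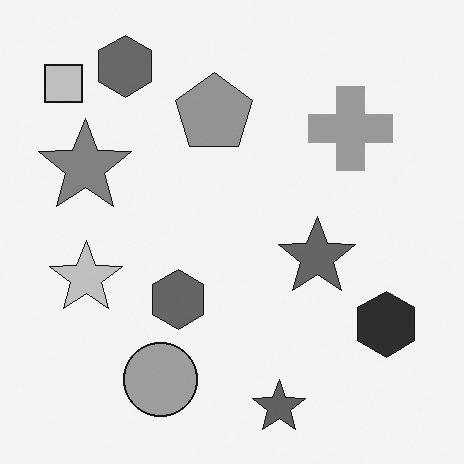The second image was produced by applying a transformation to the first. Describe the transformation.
This is the original image converted to grayscale.

All color is removed — every shape is now a shade of grey.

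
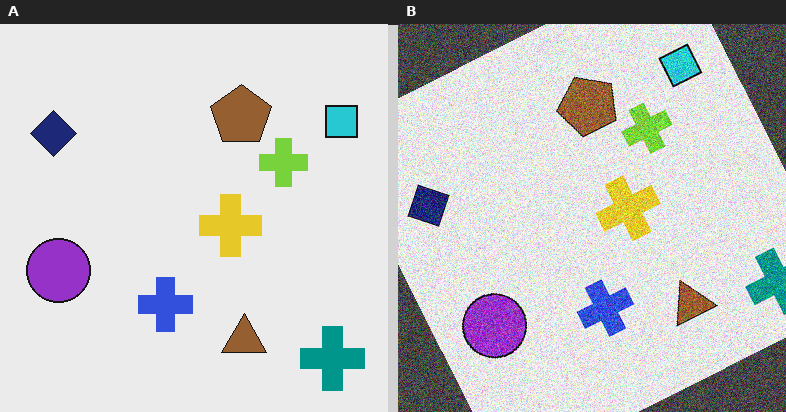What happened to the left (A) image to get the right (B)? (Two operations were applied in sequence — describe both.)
Rotated counter-clockwise by a moderate amount, then degraded with a thick layer of grain.

Every shape is tilted by the same angle and the image corners show triangular fill wedges — a whole-image rotation by a non-right angle. Random speckle covers the whole image, including the flat background.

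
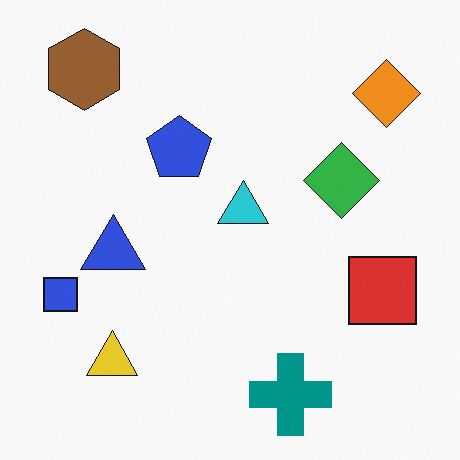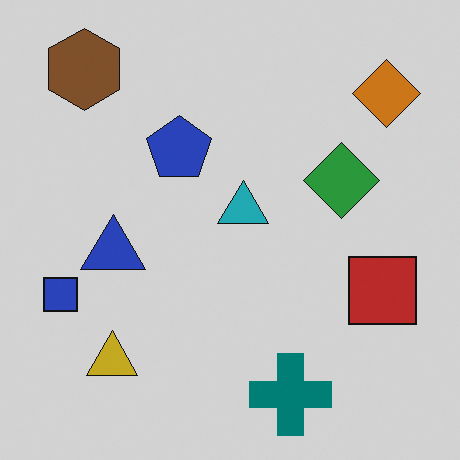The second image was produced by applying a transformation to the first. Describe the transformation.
This is the original image darkened a little.

Every pixel — background and shapes alike — is uniformly darkened.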